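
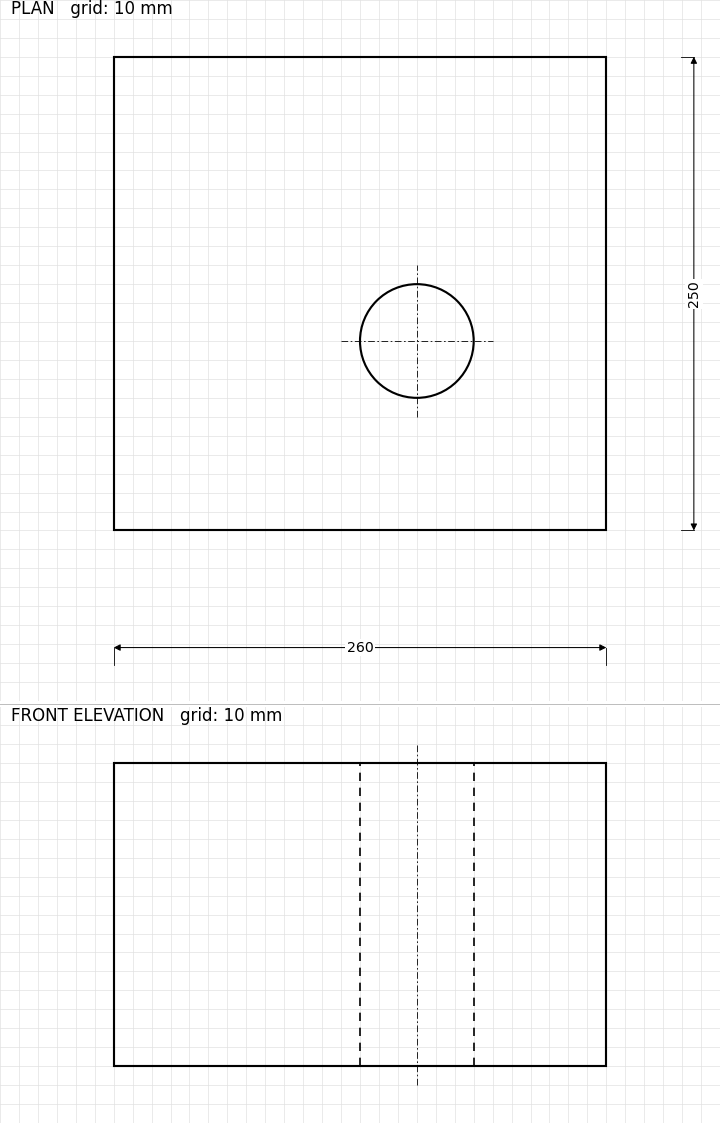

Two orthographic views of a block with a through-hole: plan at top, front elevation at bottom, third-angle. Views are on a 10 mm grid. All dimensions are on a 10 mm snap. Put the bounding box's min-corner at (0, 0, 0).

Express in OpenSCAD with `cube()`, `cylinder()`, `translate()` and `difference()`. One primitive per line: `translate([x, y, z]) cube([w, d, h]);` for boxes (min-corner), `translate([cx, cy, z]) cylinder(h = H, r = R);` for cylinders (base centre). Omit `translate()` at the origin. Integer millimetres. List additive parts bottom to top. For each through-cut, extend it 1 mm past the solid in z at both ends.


difference() {
  cube([260, 250, 160]);
  translate([160, 100, -1]) cylinder(h = 162, r = 30);
}


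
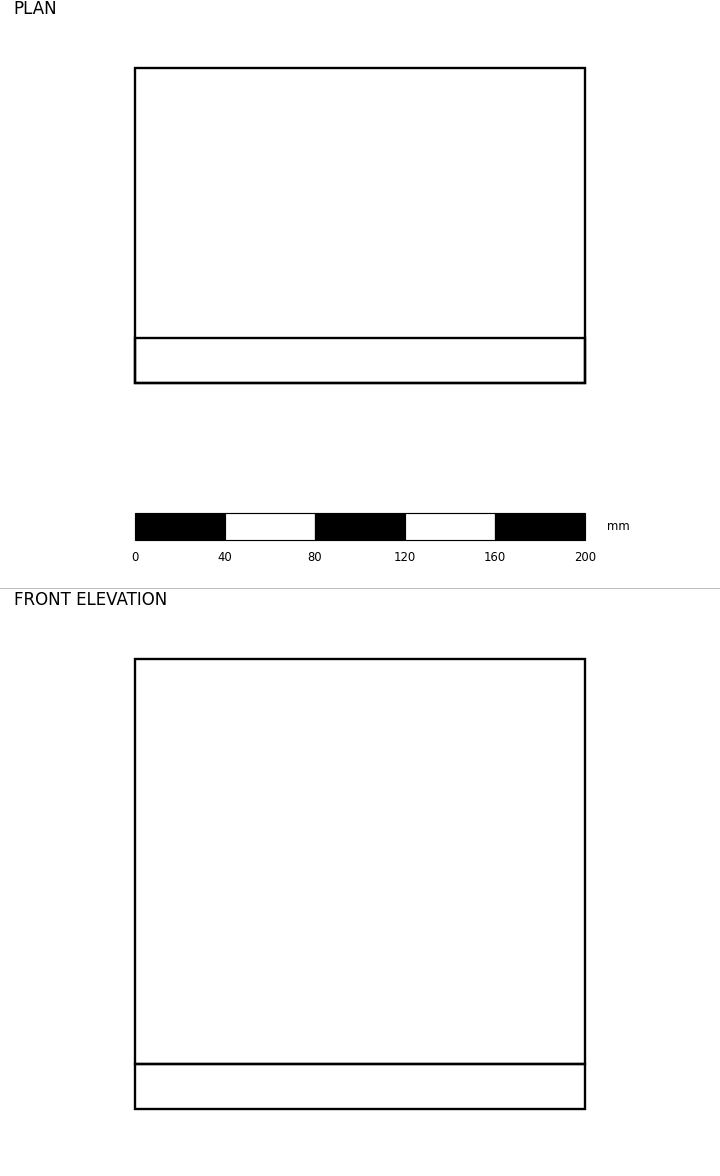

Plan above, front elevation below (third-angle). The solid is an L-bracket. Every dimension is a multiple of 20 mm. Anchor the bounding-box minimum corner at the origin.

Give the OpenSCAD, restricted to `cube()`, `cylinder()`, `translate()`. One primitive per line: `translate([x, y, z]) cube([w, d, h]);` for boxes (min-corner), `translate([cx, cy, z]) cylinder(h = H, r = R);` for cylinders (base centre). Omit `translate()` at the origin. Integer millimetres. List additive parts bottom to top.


cube([200, 140, 20]);
translate([0, 0, 20]) cube([200, 20, 180]);


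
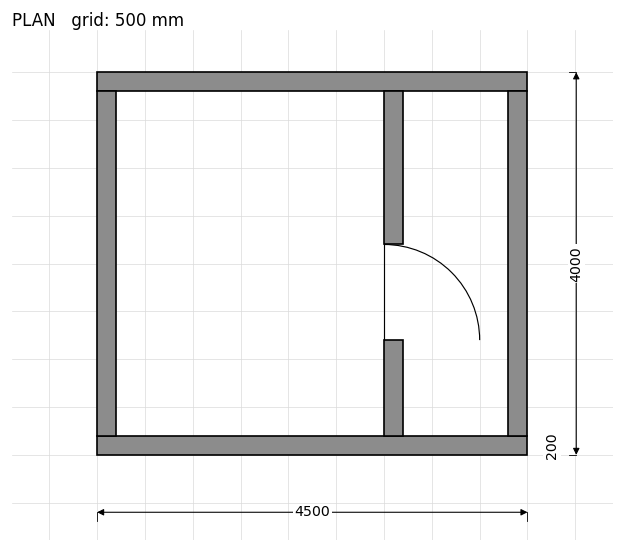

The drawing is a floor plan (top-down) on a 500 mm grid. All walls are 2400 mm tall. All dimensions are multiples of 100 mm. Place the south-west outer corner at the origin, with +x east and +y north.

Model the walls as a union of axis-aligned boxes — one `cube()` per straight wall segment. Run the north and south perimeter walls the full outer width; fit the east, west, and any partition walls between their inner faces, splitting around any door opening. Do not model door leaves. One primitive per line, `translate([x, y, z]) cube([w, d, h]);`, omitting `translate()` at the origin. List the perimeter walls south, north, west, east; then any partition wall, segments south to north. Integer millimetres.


cube([4500, 200, 2400]);
translate([0, 3800, 0]) cube([4500, 200, 2400]);
translate([0, 200, 0]) cube([200, 3600, 2400]);
translate([4300, 200, 0]) cube([200, 3600, 2400]);
translate([3000, 200, 0]) cube([200, 1000, 2400]);
translate([3000, 2200, 0]) cube([200, 1600, 2400]);


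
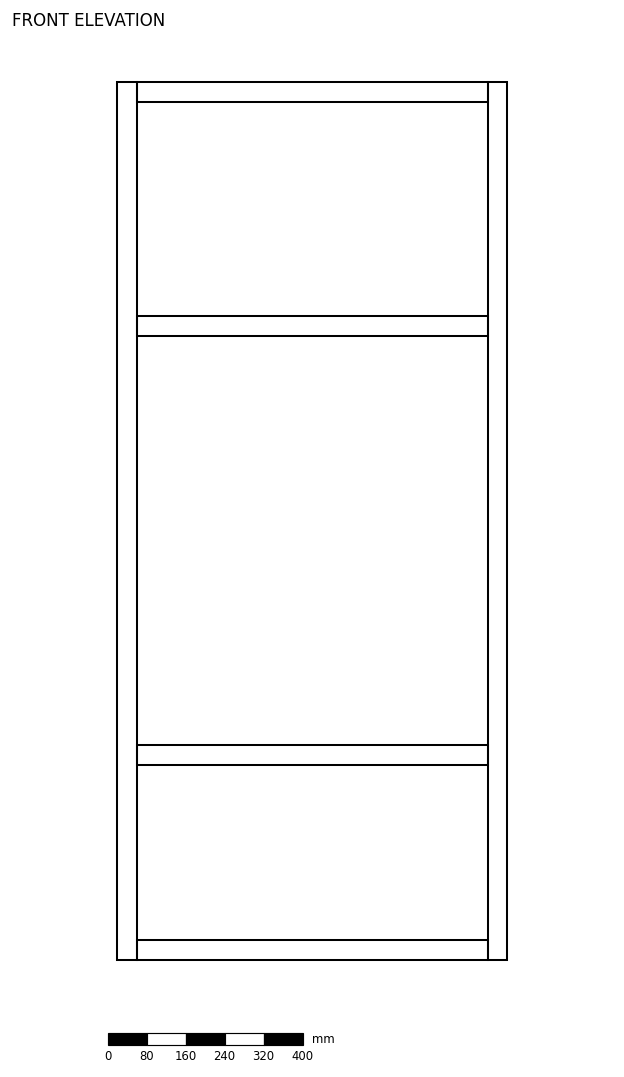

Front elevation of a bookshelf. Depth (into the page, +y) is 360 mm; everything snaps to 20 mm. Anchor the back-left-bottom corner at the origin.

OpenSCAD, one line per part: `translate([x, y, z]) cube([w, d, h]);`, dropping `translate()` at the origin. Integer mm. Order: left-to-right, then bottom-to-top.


cube([40, 360, 1800]);
translate([40, 0, 0]) cube([720, 360, 40]);
translate([40, 0, 400]) cube([720, 360, 40]);
translate([40, 0, 1280]) cube([720, 360, 40]);
translate([40, 0, 1760]) cube([720, 360, 40]);
translate([760, 0, 0]) cube([40, 360, 1800]);


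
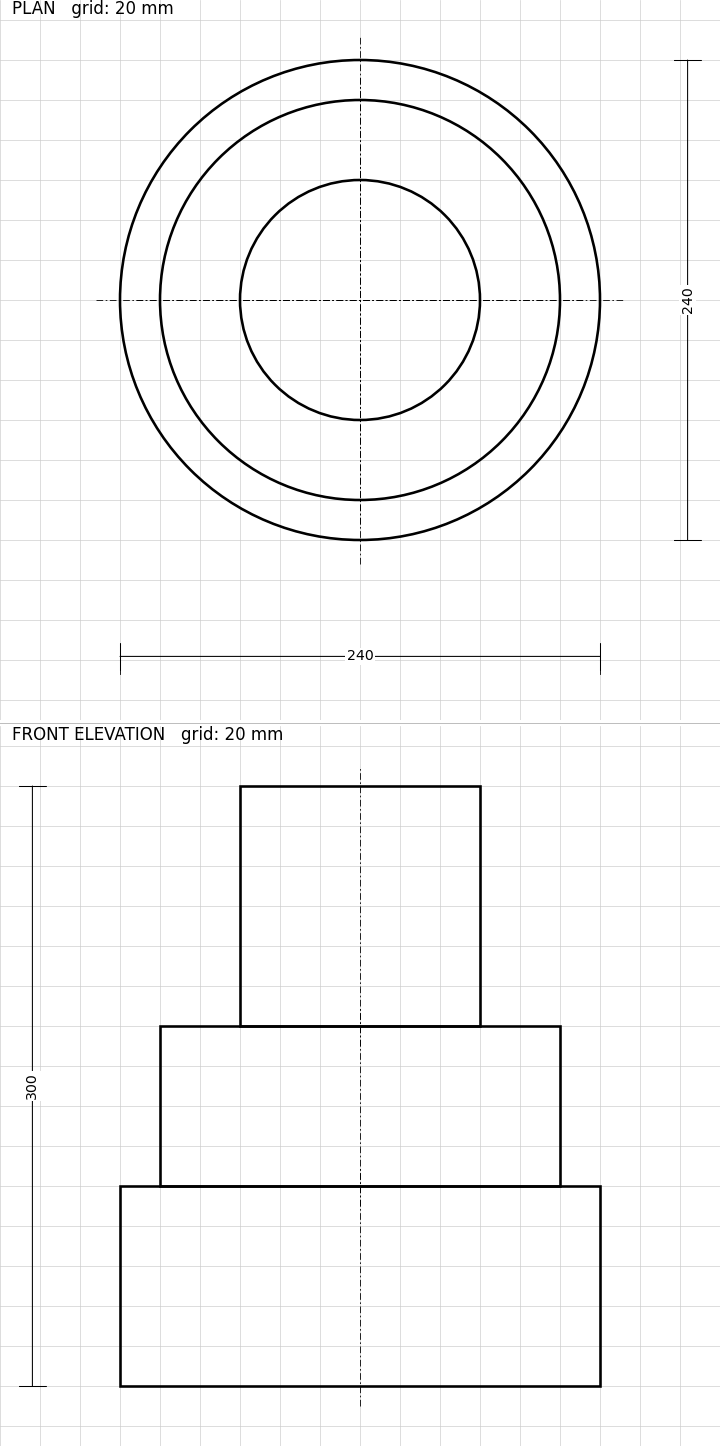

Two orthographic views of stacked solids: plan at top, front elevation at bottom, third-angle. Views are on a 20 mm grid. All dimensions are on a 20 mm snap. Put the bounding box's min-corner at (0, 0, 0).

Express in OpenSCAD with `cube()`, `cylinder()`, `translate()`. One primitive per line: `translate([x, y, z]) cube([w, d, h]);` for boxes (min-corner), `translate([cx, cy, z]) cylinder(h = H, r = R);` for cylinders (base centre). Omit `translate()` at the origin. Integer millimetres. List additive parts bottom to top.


translate([120, 120, 0]) cylinder(h = 100, r = 120);
translate([120, 120, 100]) cylinder(h = 80, r = 100);
translate([120, 120, 180]) cylinder(h = 120, r = 60);


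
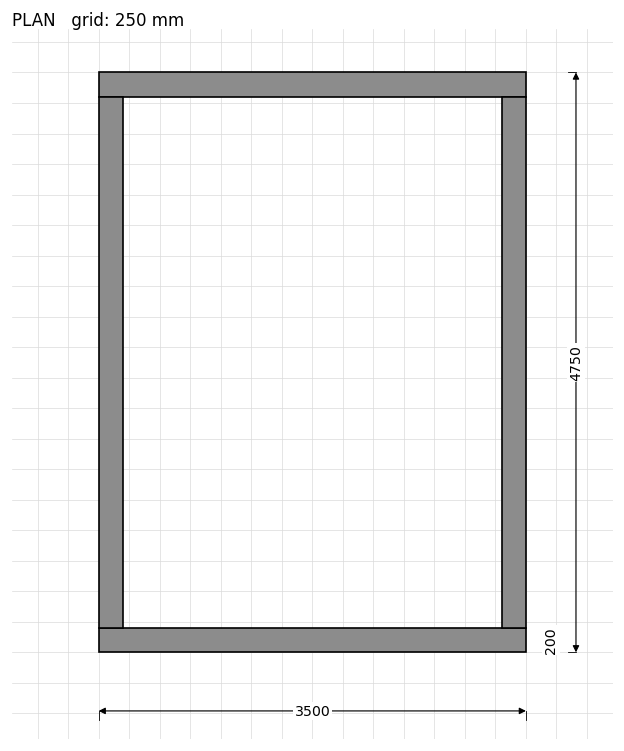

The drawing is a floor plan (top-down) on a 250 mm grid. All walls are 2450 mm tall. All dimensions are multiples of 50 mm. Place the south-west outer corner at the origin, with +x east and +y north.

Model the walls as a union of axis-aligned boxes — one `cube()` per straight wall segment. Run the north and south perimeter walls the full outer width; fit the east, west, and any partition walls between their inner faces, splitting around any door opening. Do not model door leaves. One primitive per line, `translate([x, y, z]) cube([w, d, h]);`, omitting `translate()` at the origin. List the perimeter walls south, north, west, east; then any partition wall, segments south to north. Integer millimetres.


cube([3500, 200, 2450]);
translate([0, 4550, 0]) cube([3500, 200, 2450]);
translate([0, 200, 0]) cube([200, 4350, 2450]);
translate([3300, 200, 0]) cube([200, 4350, 2450]);


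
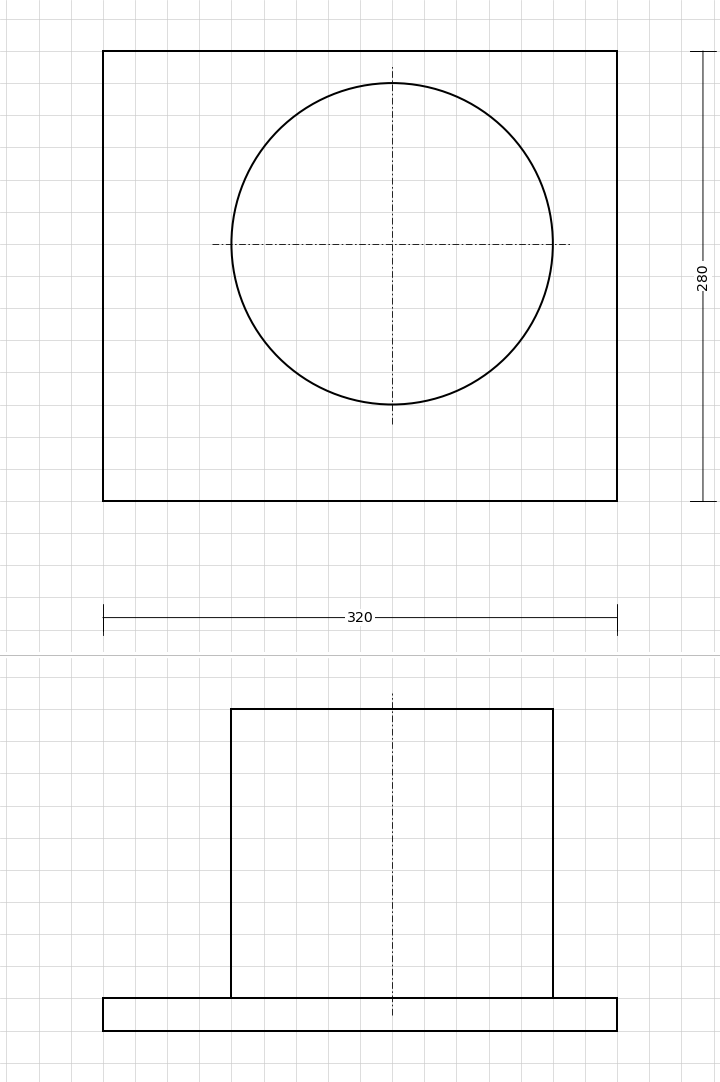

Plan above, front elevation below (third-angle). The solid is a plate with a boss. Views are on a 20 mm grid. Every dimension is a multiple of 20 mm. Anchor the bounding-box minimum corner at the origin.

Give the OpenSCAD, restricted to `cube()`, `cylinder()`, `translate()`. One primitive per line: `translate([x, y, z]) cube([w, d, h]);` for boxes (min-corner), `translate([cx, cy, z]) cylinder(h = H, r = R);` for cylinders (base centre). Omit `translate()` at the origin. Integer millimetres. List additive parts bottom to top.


cube([320, 280, 20]);
translate([180, 160, 20]) cylinder(h = 180, r = 100);


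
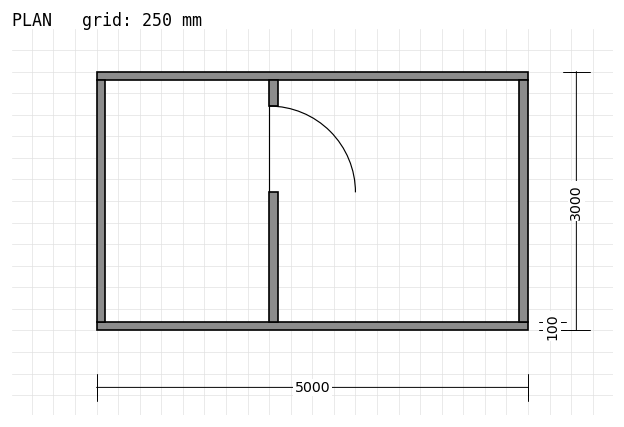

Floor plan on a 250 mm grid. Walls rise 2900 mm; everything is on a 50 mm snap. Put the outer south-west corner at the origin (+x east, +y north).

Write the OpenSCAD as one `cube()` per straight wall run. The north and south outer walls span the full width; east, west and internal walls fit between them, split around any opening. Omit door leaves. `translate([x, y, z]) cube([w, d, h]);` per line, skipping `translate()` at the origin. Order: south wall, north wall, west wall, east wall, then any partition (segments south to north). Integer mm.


cube([5000, 100, 2900]);
translate([0, 2900, 0]) cube([5000, 100, 2900]);
translate([0, 100, 0]) cube([100, 2800, 2900]);
translate([4900, 100, 0]) cube([100, 2800, 2900]);
translate([2000, 100, 0]) cube([100, 1500, 2900]);
translate([2000, 2600, 0]) cube([100, 300, 2900]);


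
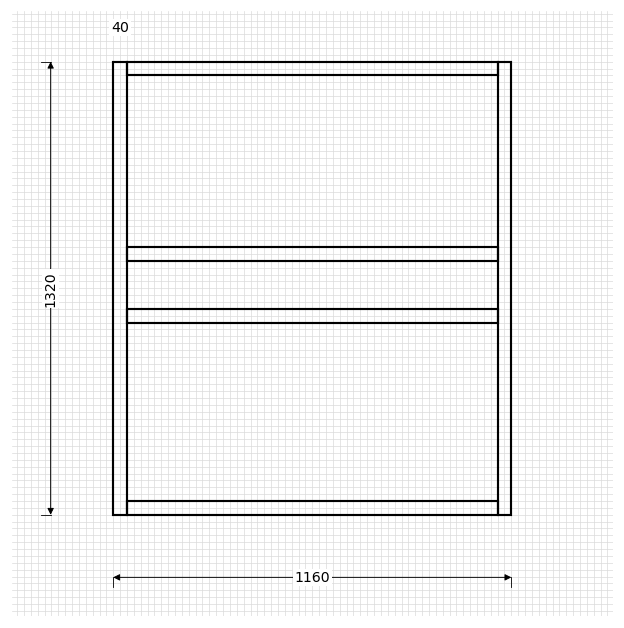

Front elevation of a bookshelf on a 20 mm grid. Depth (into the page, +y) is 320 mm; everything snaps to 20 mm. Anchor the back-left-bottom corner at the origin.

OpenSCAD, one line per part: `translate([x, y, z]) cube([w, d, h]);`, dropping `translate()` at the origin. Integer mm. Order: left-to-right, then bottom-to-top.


cube([40, 320, 1320]);
translate([40, 0, 0]) cube([1080, 320, 40]);
translate([40, 0, 560]) cube([1080, 320, 40]);
translate([40, 0, 740]) cube([1080, 320, 40]);
translate([40, 0, 1280]) cube([1080, 320, 40]);
translate([1120, 0, 0]) cube([40, 320, 1320]);


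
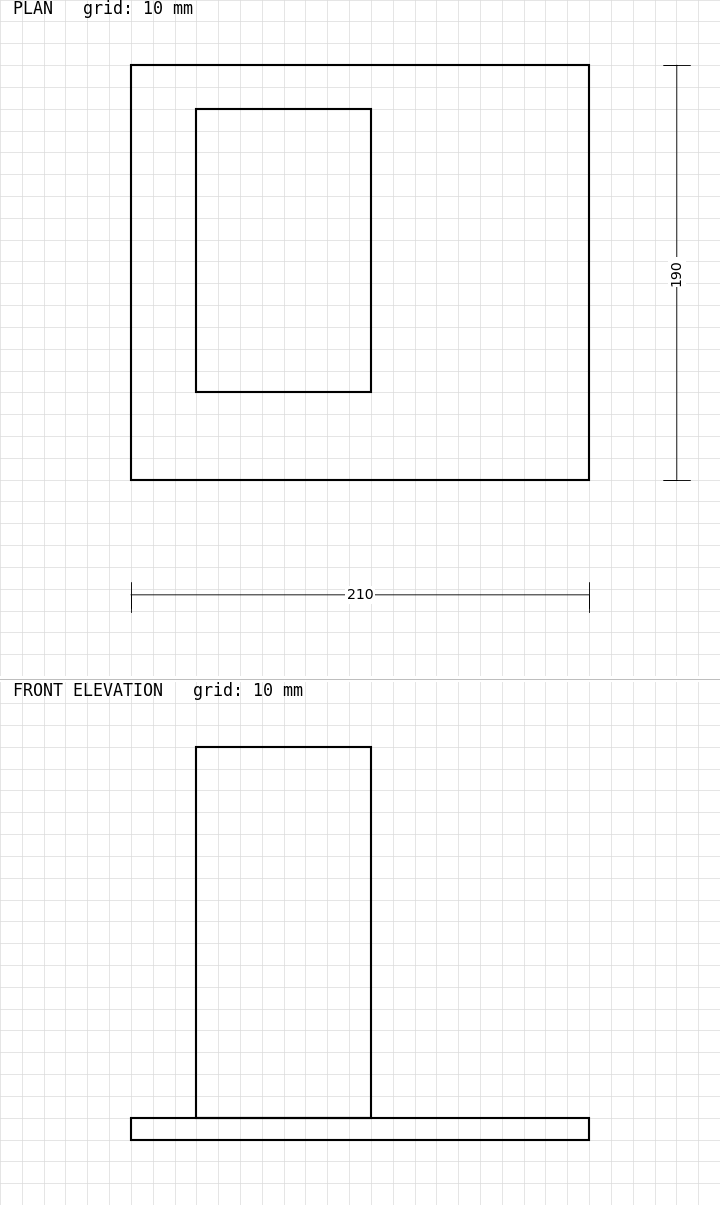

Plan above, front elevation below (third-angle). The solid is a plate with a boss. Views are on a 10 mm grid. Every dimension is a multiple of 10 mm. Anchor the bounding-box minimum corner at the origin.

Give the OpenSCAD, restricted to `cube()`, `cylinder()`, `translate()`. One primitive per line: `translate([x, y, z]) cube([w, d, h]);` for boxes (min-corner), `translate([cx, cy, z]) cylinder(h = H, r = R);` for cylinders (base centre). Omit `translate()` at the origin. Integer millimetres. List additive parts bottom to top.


cube([210, 190, 10]);
translate([30, 40, 10]) cube([80, 130, 170]);


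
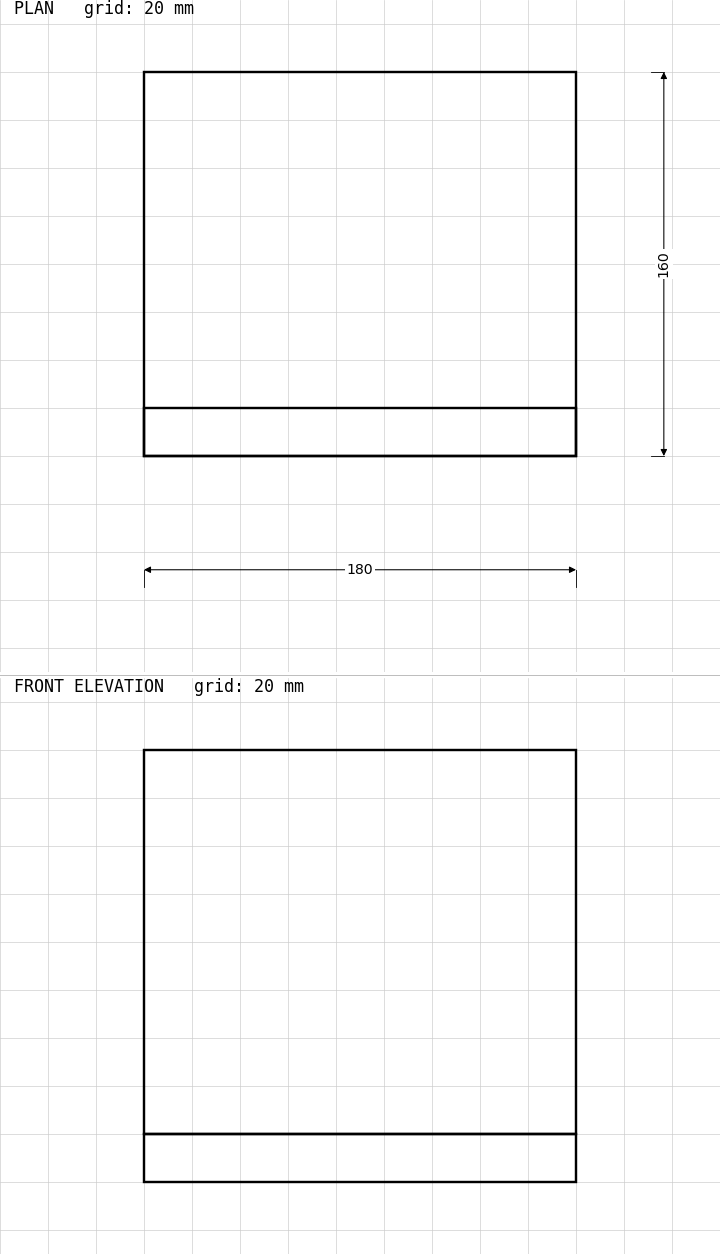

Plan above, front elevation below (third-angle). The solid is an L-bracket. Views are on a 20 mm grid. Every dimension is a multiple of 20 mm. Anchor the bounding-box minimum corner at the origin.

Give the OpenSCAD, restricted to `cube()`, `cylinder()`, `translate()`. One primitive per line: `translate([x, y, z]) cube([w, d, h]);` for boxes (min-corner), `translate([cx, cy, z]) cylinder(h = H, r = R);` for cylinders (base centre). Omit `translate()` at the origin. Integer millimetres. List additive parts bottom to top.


cube([180, 160, 20]);
translate([0, 0, 20]) cube([180, 20, 160]);


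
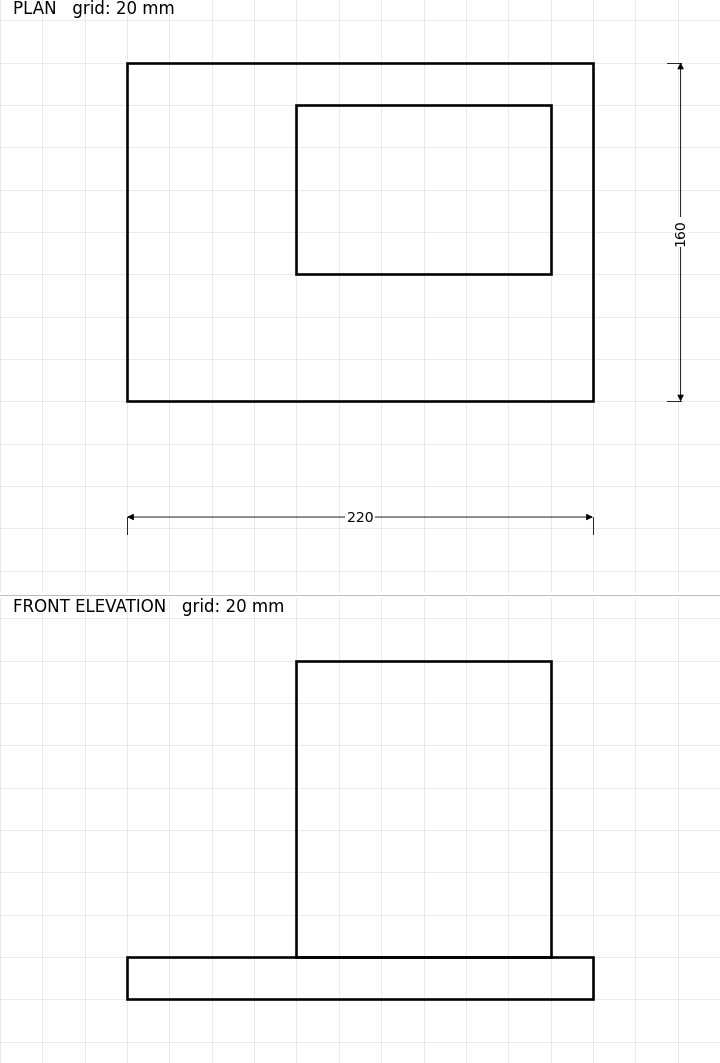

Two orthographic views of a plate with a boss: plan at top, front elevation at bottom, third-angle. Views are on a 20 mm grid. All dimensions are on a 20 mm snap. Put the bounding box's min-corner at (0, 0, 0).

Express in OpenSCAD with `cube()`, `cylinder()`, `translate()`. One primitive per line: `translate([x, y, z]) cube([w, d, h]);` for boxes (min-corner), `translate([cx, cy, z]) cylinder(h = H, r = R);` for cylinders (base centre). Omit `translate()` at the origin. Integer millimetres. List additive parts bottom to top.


cube([220, 160, 20]);
translate([80, 60, 20]) cube([120, 80, 140]);


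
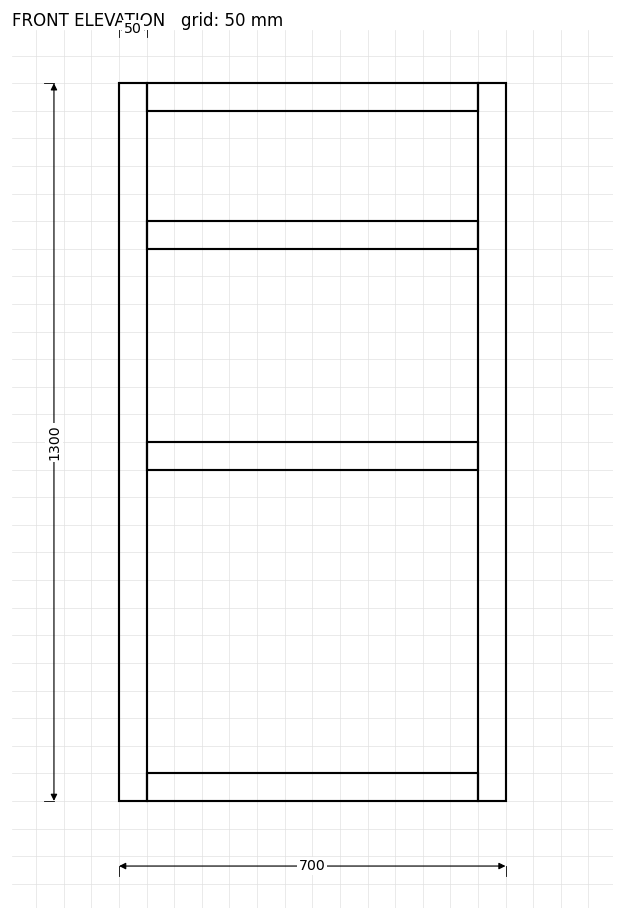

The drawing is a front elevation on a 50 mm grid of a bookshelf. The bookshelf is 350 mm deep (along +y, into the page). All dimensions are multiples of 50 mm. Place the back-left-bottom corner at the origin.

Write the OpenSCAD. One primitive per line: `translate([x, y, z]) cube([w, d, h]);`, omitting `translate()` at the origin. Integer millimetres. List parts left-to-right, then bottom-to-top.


cube([50, 350, 1300]);
translate([50, 0, 0]) cube([600, 350, 50]);
translate([50, 0, 600]) cube([600, 350, 50]);
translate([50, 0, 1000]) cube([600, 350, 50]);
translate([50, 0, 1250]) cube([600, 350, 50]);
translate([650, 0, 0]) cube([50, 350, 1300]);


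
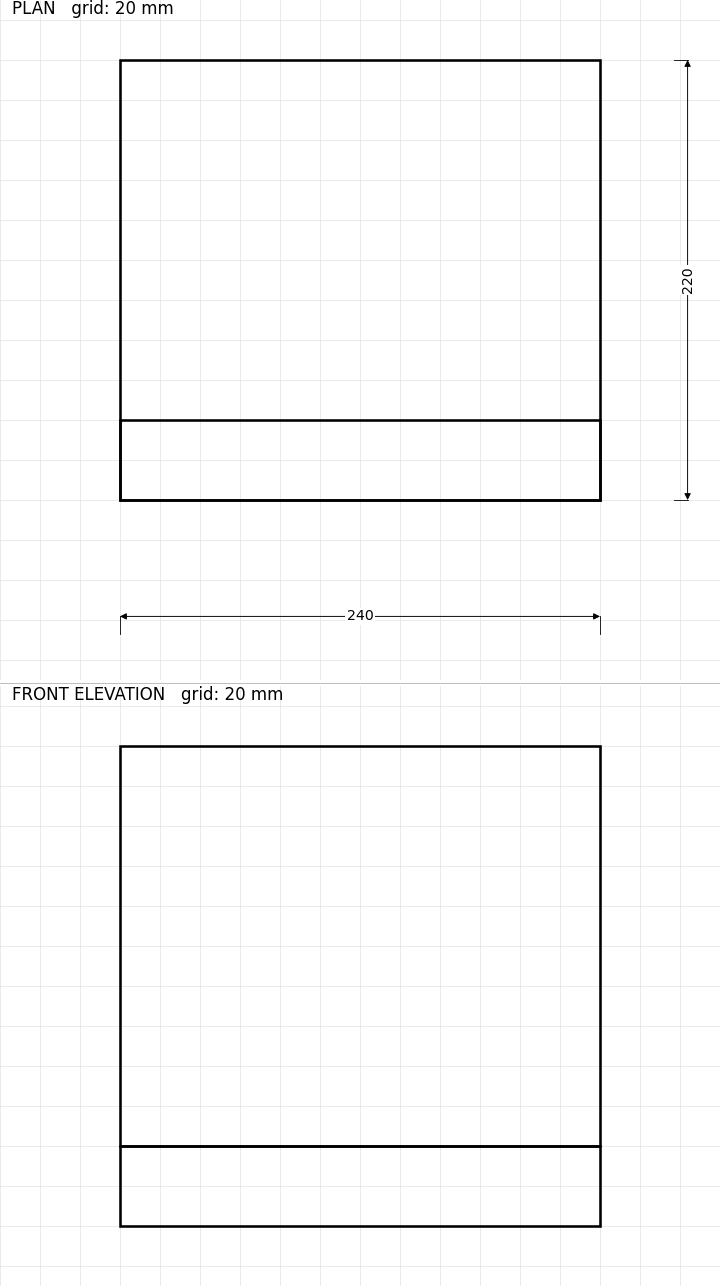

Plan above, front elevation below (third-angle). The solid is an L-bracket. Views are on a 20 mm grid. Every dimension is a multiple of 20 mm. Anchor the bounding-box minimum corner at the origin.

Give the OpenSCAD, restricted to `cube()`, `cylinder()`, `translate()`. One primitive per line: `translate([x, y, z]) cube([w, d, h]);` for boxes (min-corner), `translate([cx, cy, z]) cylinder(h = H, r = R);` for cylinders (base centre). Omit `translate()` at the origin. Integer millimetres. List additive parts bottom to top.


cube([240, 220, 40]);
translate([0, 0, 40]) cube([240, 40, 200]);


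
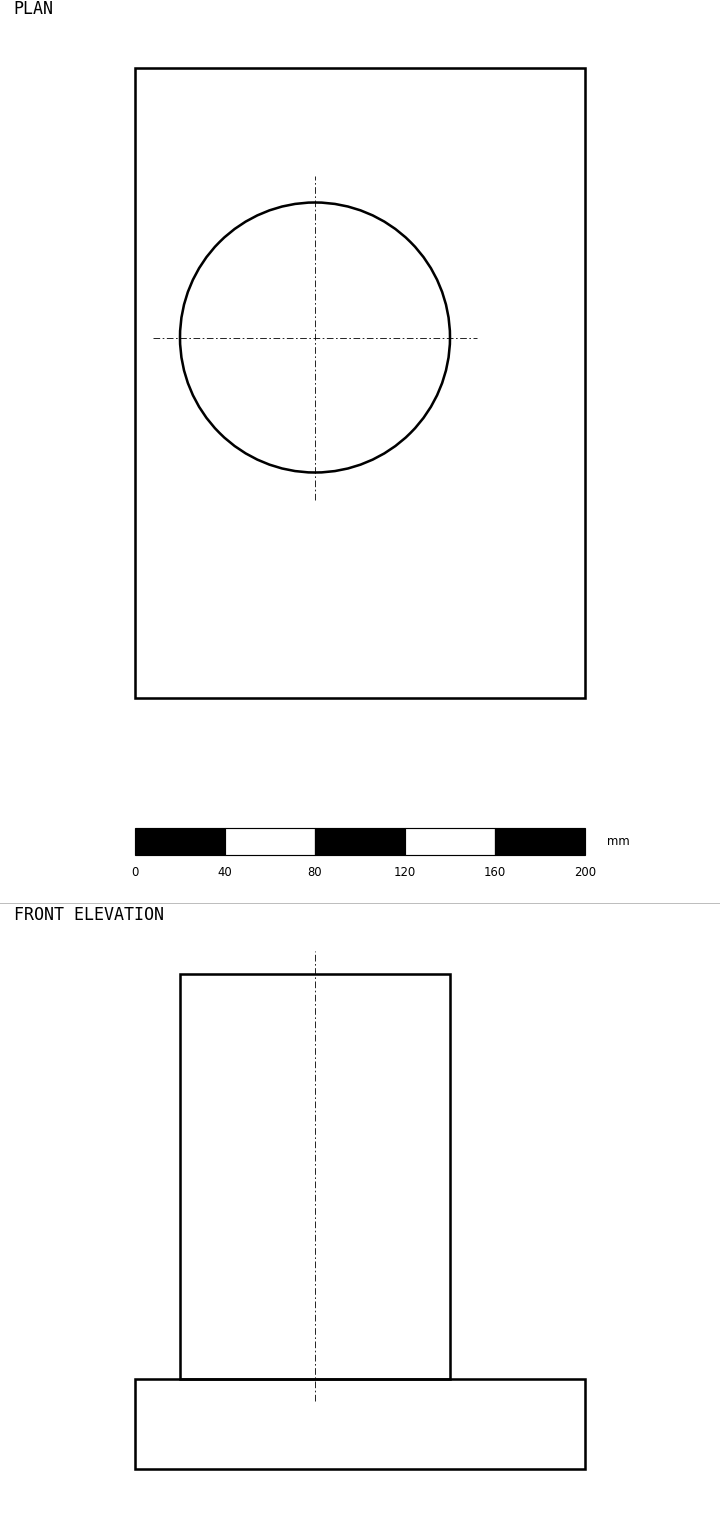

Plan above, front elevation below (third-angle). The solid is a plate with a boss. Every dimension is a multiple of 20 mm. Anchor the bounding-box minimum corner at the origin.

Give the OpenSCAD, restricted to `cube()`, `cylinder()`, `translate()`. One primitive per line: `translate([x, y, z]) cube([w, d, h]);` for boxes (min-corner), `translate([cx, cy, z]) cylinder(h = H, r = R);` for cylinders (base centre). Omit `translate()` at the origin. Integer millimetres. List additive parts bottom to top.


cube([200, 280, 40]);
translate([80, 160, 40]) cylinder(h = 180, r = 60);


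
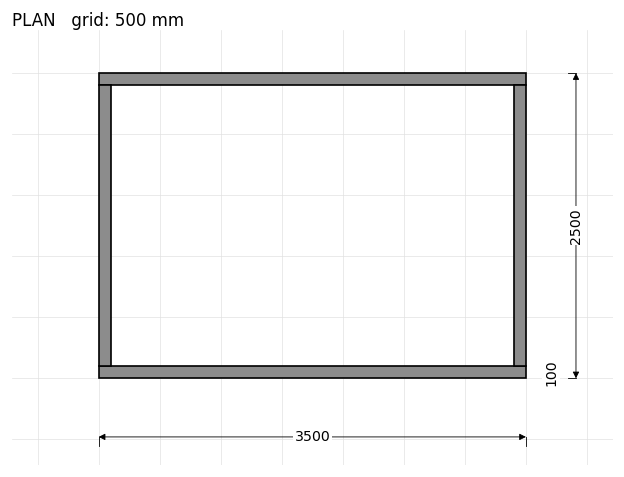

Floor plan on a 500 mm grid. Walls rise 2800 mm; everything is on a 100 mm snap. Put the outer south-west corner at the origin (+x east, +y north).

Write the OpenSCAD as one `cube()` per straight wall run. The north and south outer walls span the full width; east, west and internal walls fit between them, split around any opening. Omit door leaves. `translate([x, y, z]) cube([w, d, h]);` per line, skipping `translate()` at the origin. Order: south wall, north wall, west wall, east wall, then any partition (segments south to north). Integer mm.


cube([3500, 100, 2800]);
translate([0, 2400, 0]) cube([3500, 100, 2800]);
translate([0, 100, 0]) cube([100, 2300, 2800]);
translate([3400, 100, 0]) cube([100, 2300, 2800]);


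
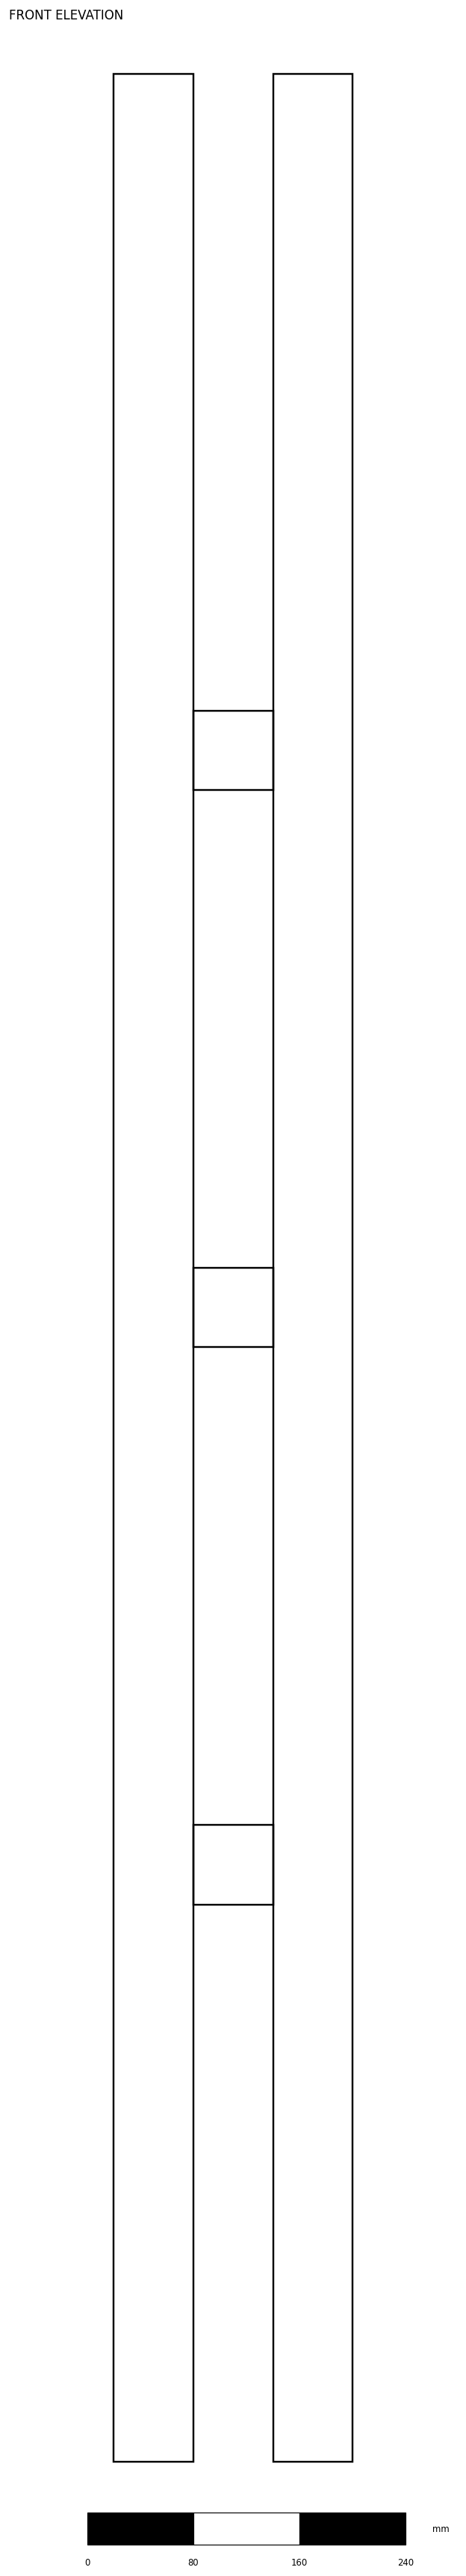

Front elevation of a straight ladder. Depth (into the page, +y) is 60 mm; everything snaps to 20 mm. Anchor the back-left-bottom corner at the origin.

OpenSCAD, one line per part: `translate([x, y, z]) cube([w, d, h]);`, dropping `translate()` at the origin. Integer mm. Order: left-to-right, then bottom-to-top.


cube([60, 60, 1800]);
translate([60, 0, 420]) cube([60, 60, 60]);
translate([60, 0, 840]) cube([60, 60, 60]);
translate([60, 0, 1260]) cube([60, 60, 60]);
translate([120, 0, 0]) cube([60, 60, 1800]);


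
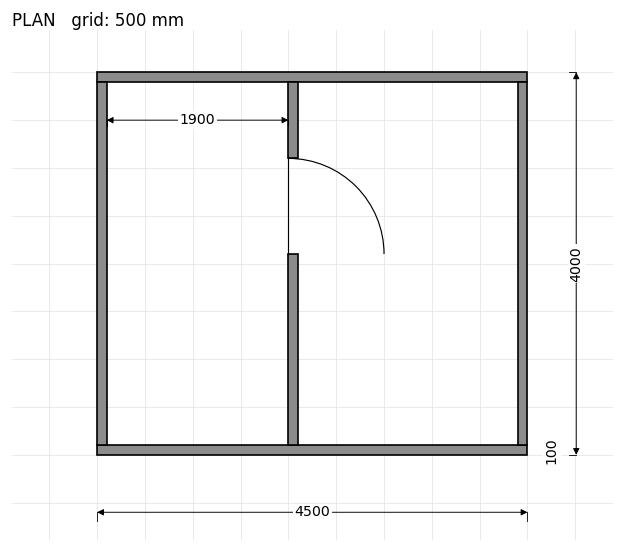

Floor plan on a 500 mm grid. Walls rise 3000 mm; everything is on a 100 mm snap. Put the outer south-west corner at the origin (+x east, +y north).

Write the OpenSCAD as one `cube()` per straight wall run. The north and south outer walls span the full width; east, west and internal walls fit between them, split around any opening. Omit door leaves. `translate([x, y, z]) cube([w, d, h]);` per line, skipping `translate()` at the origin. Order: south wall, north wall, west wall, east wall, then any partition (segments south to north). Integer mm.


cube([4500, 100, 3000]);
translate([0, 3900, 0]) cube([4500, 100, 3000]);
translate([0, 100, 0]) cube([100, 3800, 3000]);
translate([4400, 100, 0]) cube([100, 3800, 3000]);
translate([2000, 100, 0]) cube([100, 2000, 3000]);
translate([2000, 3100, 0]) cube([100, 800, 3000]);


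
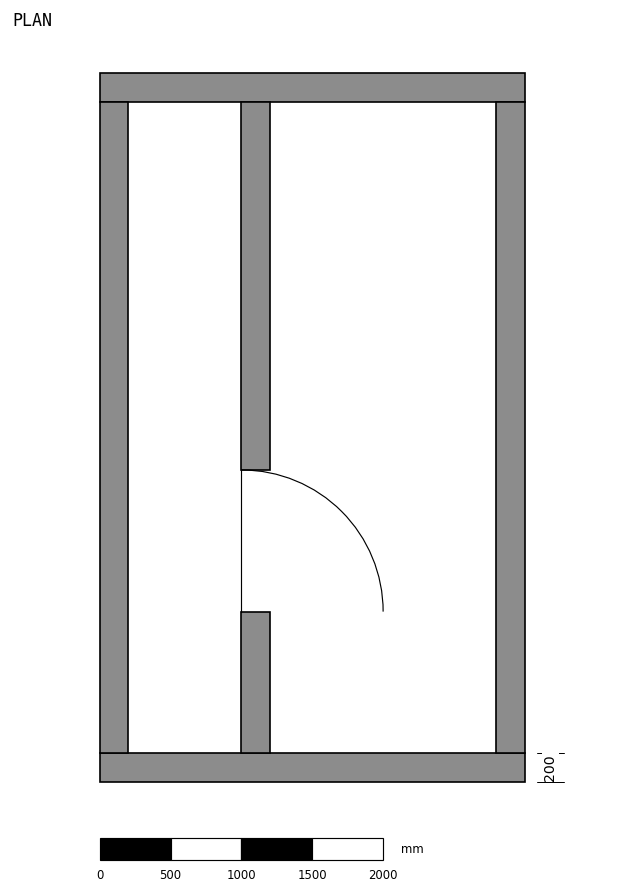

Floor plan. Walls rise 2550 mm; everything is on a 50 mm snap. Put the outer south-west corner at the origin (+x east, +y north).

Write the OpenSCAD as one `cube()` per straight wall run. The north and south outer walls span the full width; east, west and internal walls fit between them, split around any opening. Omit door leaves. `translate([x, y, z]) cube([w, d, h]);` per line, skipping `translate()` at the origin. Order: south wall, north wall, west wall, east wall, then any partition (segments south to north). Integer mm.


cube([3000, 200, 2550]);
translate([0, 4800, 0]) cube([3000, 200, 2550]);
translate([0, 200, 0]) cube([200, 4600, 2550]);
translate([2800, 200, 0]) cube([200, 4600, 2550]);
translate([1000, 200, 0]) cube([200, 1000, 2550]);
translate([1000, 2200, 0]) cube([200, 2600, 2550]);


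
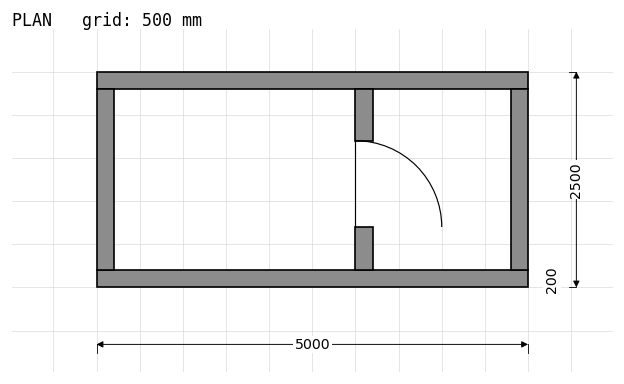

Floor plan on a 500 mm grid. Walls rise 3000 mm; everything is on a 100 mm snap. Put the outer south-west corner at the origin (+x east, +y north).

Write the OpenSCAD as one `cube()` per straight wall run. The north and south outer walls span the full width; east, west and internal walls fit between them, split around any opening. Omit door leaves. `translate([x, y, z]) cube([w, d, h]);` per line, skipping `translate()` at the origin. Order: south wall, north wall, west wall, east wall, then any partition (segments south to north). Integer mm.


cube([5000, 200, 3000]);
translate([0, 2300, 0]) cube([5000, 200, 3000]);
translate([0, 200, 0]) cube([200, 2100, 3000]);
translate([4800, 200, 0]) cube([200, 2100, 3000]);
translate([3000, 200, 0]) cube([200, 500, 3000]);
translate([3000, 1700, 0]) cube([200, 600, 3000]);


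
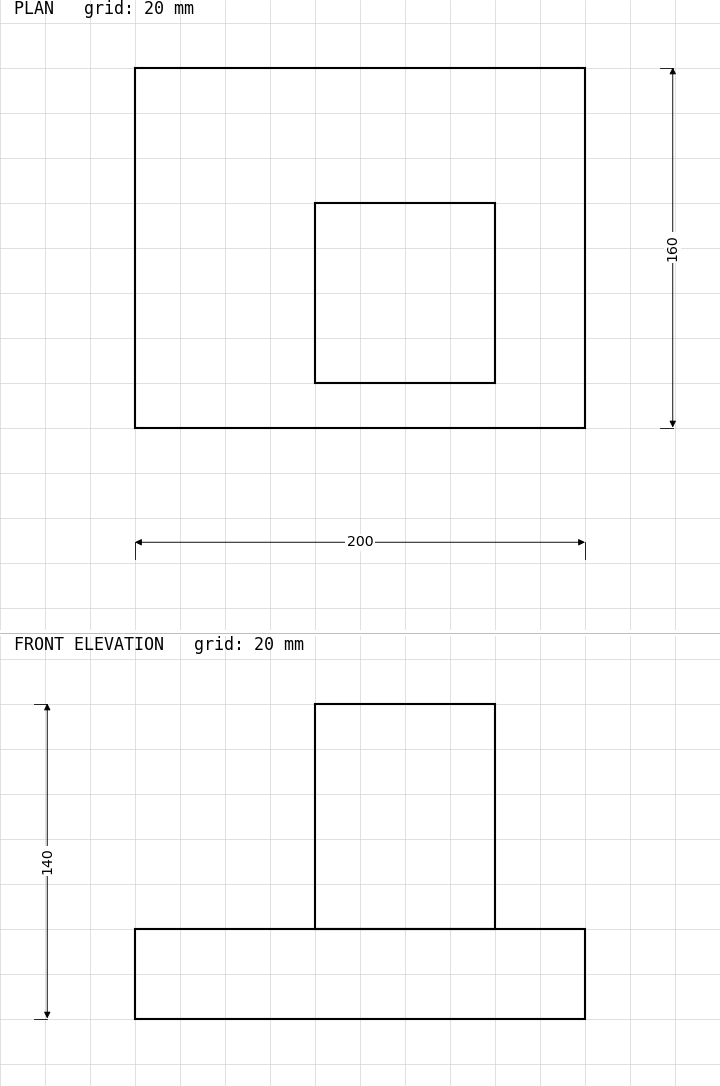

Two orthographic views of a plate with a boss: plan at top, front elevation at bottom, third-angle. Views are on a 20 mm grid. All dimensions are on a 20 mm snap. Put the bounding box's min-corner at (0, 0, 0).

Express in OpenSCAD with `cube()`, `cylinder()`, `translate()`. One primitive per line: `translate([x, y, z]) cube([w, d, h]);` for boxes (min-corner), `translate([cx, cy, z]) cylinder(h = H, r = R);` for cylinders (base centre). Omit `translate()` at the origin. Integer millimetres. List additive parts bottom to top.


cube([200, 160, 40]);
translate([80, 20, 40]) cube([80, 80, 100]);


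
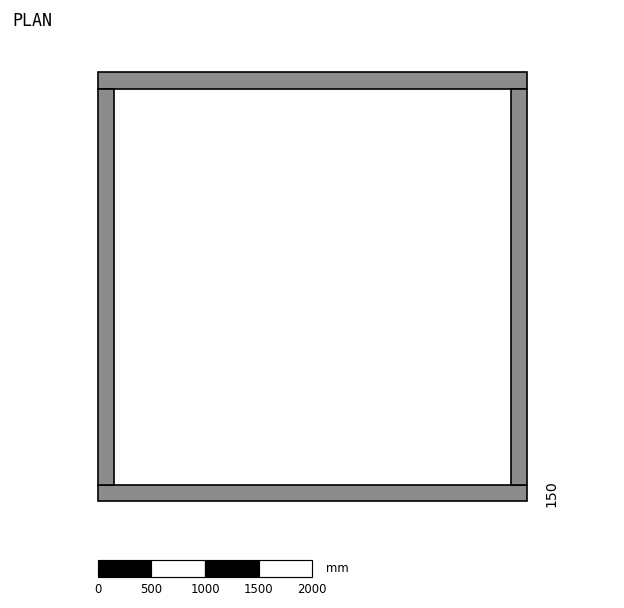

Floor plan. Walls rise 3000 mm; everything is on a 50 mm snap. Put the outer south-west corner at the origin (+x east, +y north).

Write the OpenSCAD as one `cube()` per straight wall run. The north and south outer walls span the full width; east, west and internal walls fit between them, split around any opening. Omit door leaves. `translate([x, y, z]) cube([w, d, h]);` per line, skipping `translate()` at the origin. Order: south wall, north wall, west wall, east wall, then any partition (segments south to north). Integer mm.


cube([4000, 150, 3000]);
translate([0, 3850, 0]) cube([4000, 150, 3000]);
translate([0, 150, 0]) cube([150, 3700, 3000]);
translate([3850, 150, 0]) cube([150, 3700, 3000]);


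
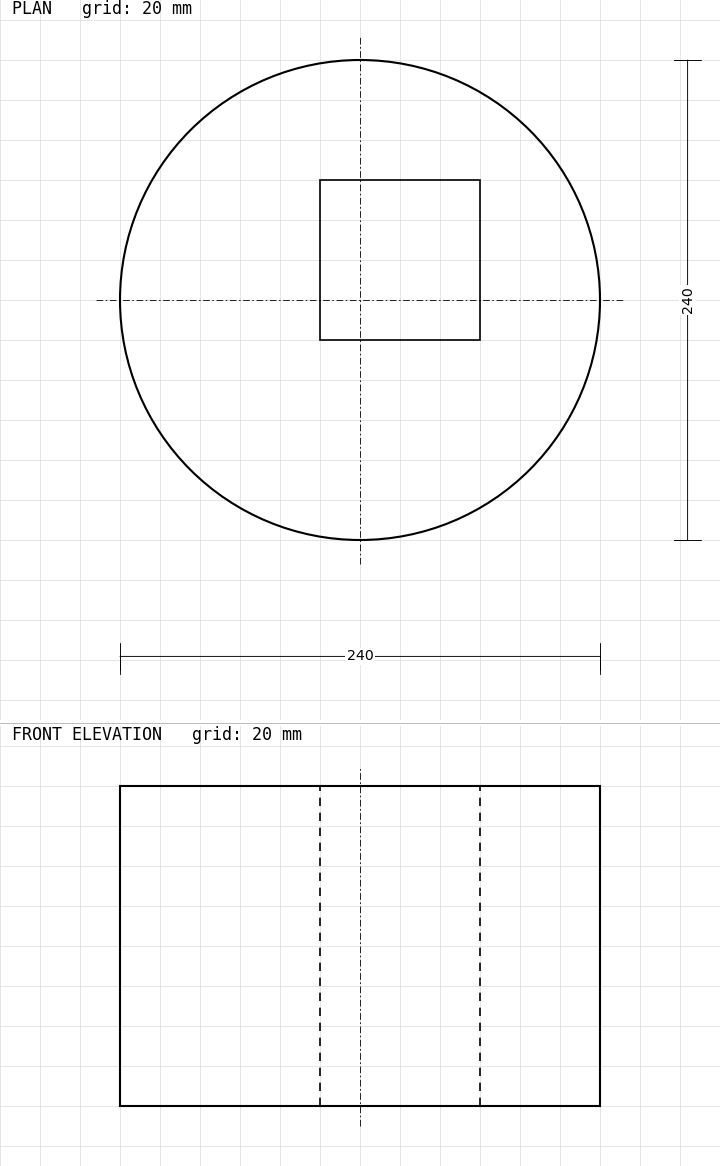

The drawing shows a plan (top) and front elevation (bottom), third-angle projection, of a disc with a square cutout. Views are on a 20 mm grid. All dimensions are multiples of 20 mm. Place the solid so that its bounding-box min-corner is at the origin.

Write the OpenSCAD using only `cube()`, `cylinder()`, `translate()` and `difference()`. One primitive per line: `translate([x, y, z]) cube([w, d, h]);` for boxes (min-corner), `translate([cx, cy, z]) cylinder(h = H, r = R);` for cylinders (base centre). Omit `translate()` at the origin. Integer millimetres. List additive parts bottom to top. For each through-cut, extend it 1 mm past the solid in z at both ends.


difference() {
  translate([120, 120, 0]) cylinder(h = 160, r = 120);
  translate([100, 100, -1]) cube([80, 80, 162]);
}


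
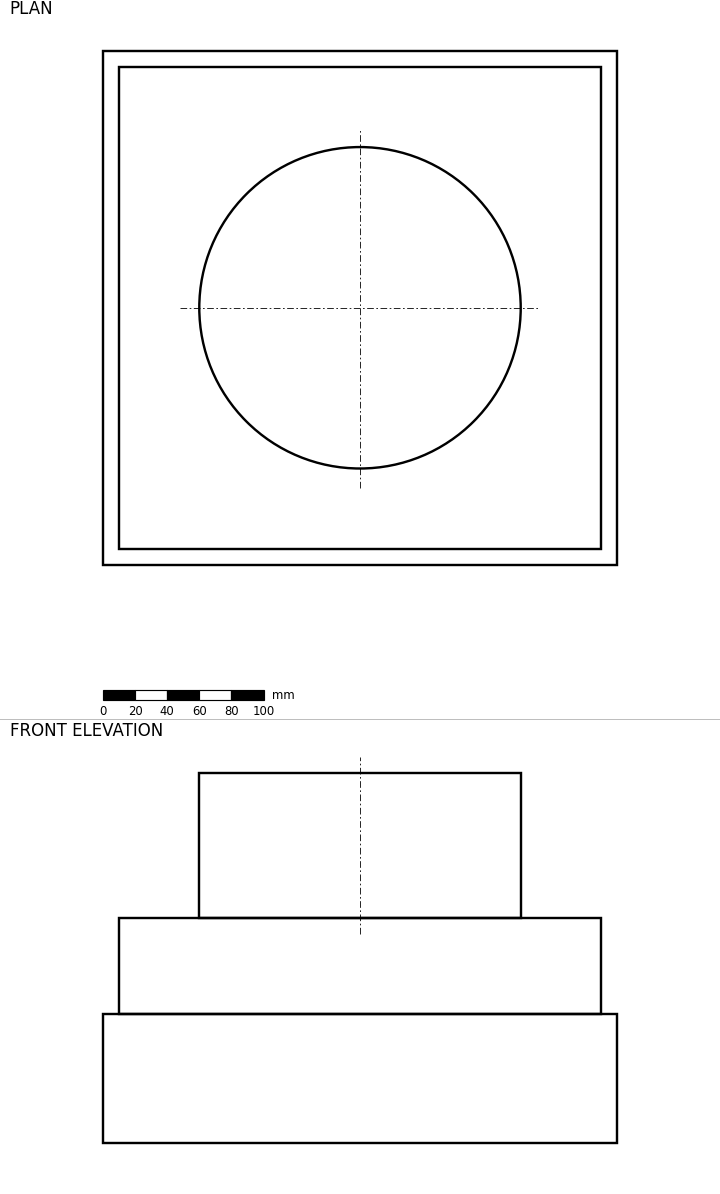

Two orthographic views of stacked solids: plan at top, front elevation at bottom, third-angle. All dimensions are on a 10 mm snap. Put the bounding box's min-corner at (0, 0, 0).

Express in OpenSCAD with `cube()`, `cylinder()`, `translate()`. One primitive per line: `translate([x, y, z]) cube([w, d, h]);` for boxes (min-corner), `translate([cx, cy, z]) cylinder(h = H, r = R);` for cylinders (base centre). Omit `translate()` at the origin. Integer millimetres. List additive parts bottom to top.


cube([320, 320, 80]);
translate([10, 10, 80]) cube([300, 300, 60]);
translate([160, 160, 140]) cylinder(h = 90, r = 100);


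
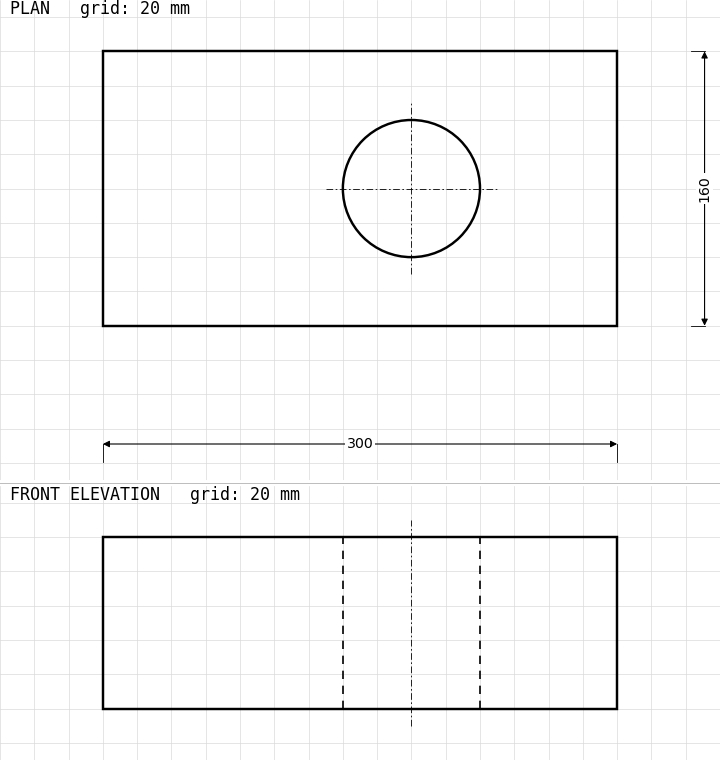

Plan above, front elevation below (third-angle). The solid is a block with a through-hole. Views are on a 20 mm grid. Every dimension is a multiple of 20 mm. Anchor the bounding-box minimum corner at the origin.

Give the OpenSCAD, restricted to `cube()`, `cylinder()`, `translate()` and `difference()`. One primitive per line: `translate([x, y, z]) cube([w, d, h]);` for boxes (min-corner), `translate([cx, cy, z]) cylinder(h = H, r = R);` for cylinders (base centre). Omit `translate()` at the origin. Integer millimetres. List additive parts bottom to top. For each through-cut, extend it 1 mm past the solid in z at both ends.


difference() {
  cube([300, 160, 100]);
  translate([180, 80, -1]) cylinder(h = 102, r = 40);
}


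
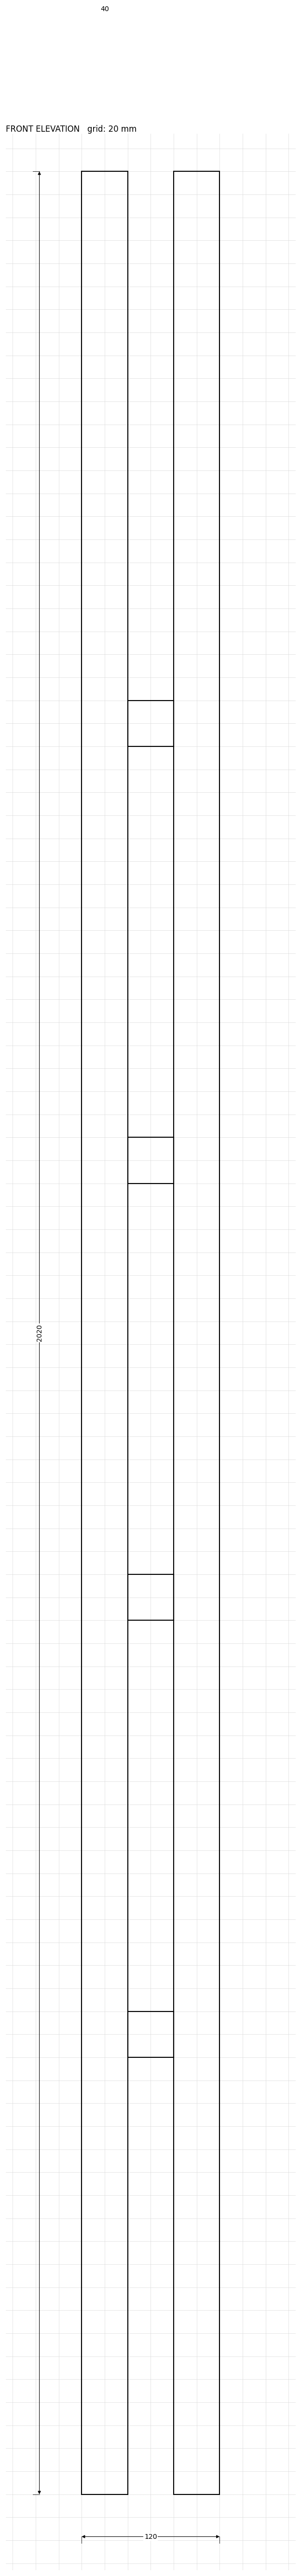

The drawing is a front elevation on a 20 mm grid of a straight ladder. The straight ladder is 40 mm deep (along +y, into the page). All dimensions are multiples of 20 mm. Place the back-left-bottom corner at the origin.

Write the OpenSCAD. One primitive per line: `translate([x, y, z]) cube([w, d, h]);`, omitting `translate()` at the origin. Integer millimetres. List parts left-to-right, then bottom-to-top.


cube([40, 40, 2020]);
translate([40, 0, 380]) cube([40, 40, 40]);
translate([40, 0, 760]) cube([40, 40, 40]);
translate([40, 0, 1140]) cube([40, 40, 40]);
translate([40, 0, 1520]) cube([40, 40, 40]);
translate([80, 0, 0]) cube([40, 40, 2020]);


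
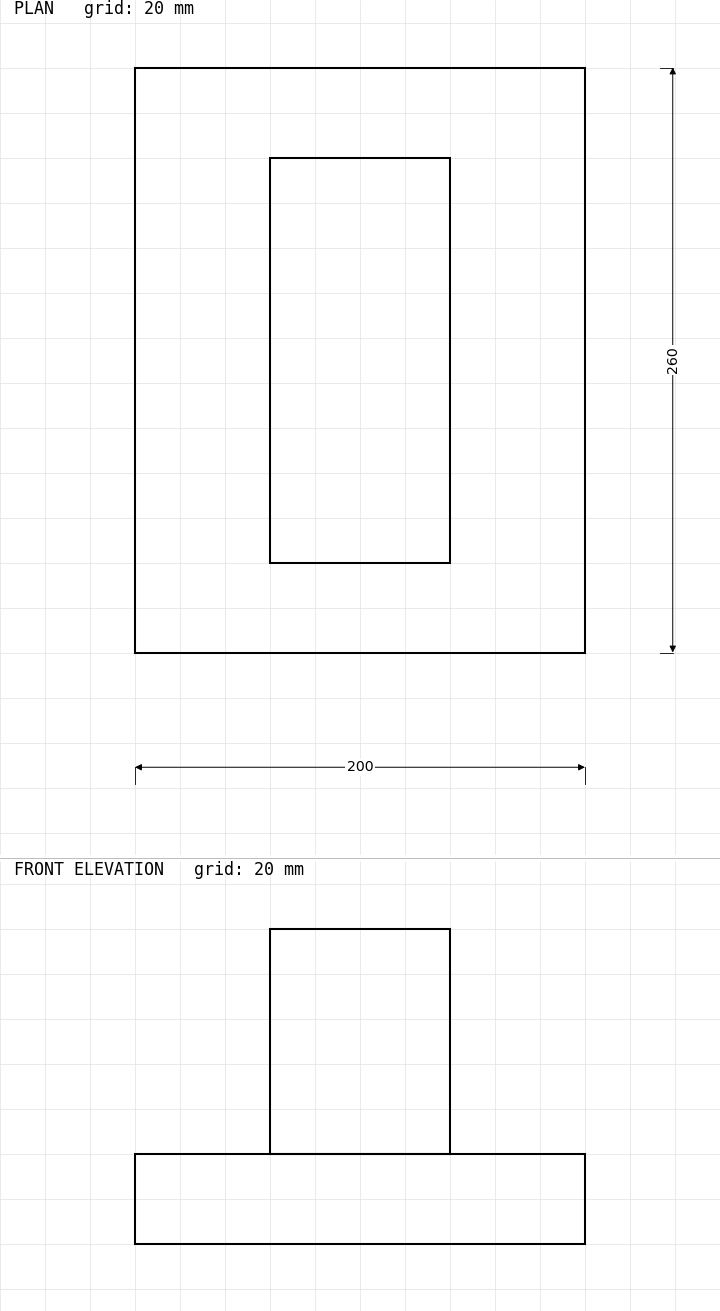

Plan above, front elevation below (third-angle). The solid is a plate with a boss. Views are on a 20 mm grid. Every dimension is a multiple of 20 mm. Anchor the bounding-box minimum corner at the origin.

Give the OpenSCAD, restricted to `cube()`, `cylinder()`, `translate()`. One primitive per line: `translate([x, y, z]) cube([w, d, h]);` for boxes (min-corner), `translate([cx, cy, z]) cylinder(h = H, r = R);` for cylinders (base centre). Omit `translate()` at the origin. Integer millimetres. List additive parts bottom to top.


cube([200, 260, 40]);
translate([60, 40, 40]) cube([80, 180, 100]);


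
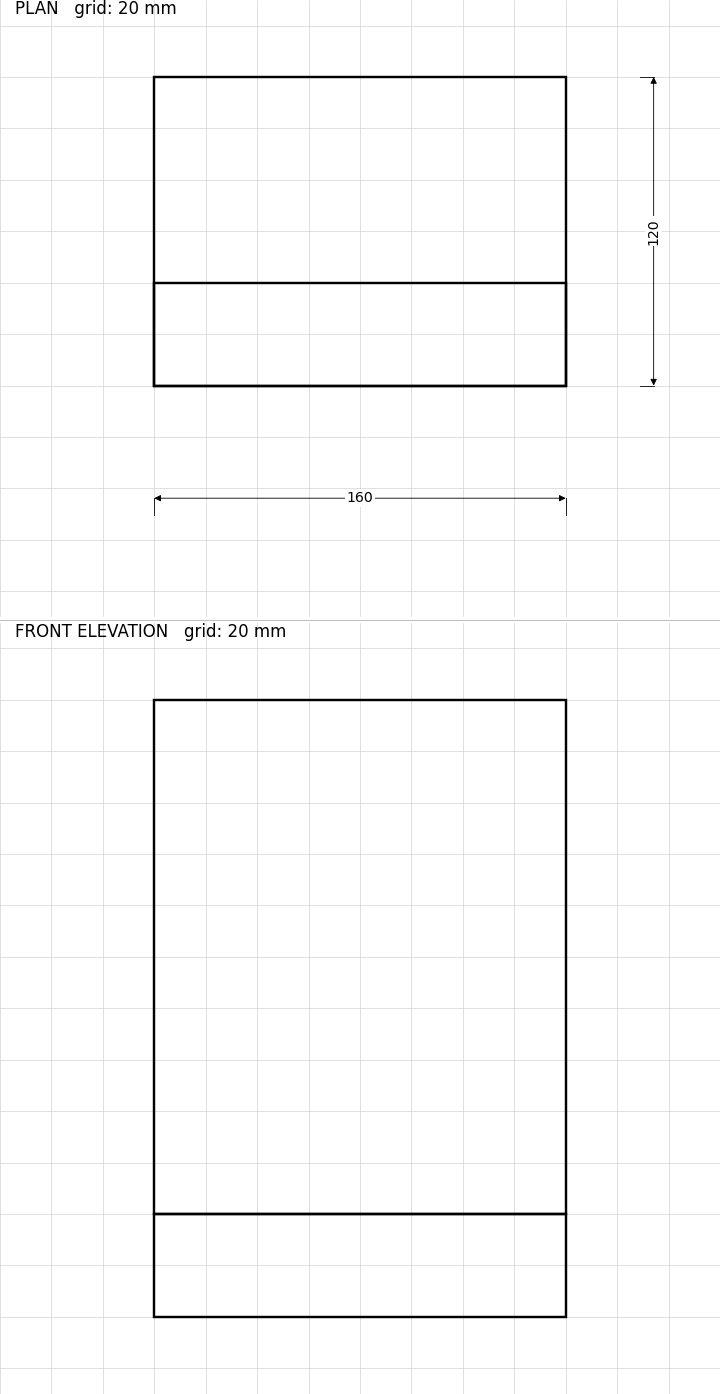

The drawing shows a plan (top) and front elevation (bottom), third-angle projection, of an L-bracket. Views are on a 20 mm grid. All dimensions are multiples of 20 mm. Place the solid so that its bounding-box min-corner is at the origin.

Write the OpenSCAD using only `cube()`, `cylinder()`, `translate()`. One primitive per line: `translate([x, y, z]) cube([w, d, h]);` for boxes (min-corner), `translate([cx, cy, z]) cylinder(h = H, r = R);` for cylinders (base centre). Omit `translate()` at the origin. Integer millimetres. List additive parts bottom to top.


cube([160, 120, 40]);
translate([0, 0, 40]) cube([160, 40, 200]);


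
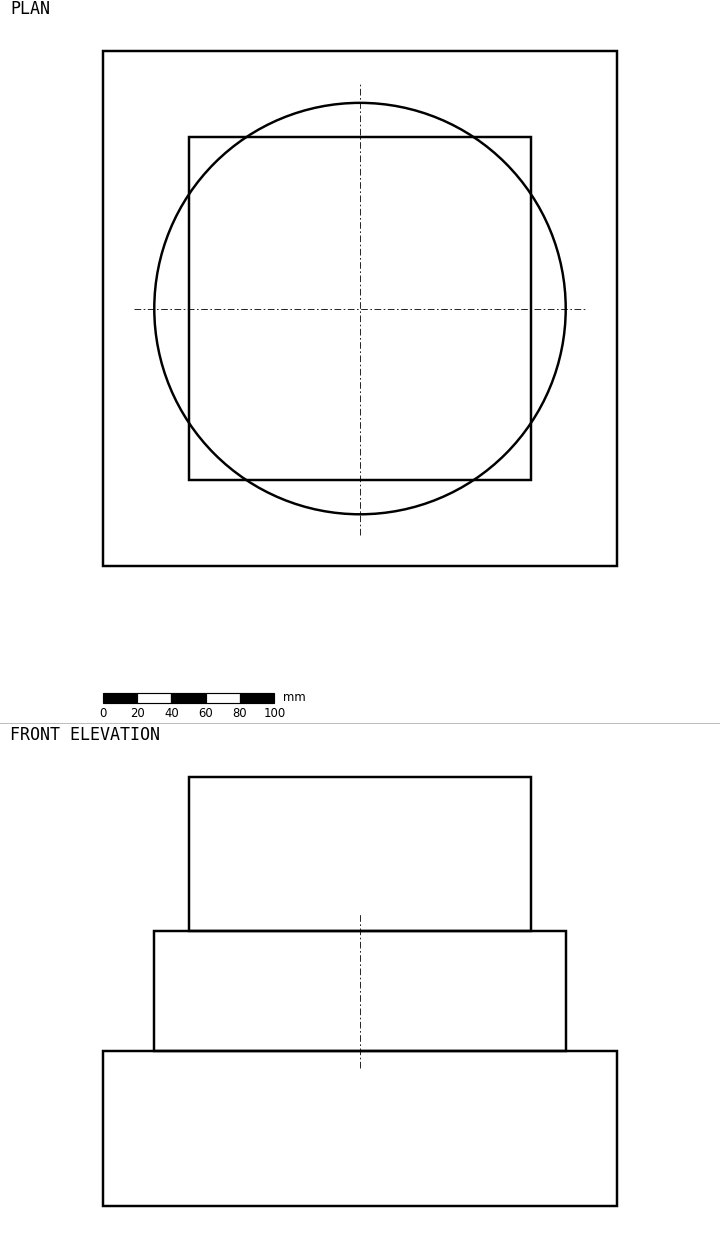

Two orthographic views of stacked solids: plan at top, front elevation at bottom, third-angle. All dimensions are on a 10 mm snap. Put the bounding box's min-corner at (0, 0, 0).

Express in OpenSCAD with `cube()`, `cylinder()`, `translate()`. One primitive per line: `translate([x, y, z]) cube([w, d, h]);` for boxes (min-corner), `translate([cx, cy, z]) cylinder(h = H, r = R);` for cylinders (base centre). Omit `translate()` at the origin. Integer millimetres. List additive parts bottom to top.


cube([300, 300, 90]);
translate([150, 150, 90]) cylinder(h = 70, r = 120);
translate([50, 50, 160]) cube([200, 200, 90]);


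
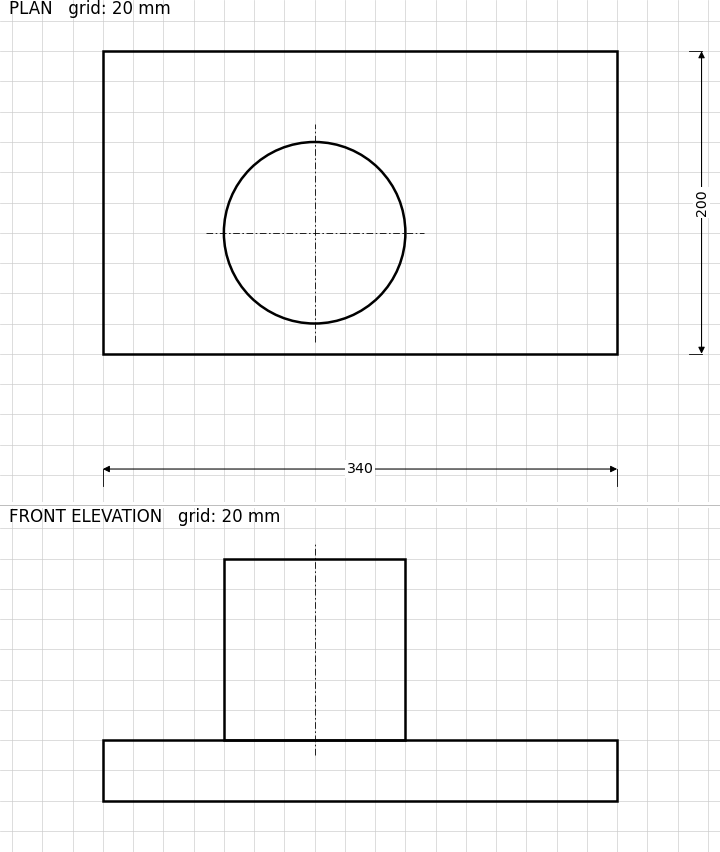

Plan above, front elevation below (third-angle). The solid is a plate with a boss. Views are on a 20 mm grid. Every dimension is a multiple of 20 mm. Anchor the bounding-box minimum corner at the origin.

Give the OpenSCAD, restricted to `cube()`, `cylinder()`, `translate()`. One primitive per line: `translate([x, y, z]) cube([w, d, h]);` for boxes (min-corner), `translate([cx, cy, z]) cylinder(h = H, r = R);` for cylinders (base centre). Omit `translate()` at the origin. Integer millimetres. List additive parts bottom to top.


cube([340, 200, 40]);
translate([140, 80, 40]) cylinder(h = 120, r = 60);


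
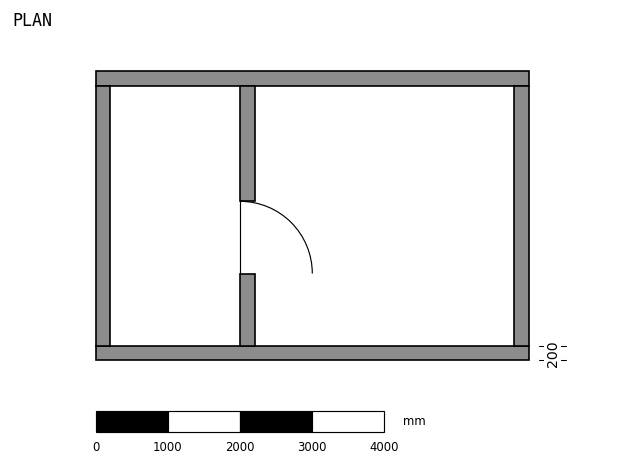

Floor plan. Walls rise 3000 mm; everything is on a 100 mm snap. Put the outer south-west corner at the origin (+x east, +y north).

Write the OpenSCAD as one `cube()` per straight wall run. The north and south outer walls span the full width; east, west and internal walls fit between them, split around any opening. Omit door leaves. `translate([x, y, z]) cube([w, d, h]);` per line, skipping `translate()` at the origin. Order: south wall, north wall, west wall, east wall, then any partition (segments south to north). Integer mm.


cube([6000, 200, 3000]);
translate([0, 3800, 0]) cube([6000, 200, 3000]);
translate([0, 200, 0]) cube([200, 3600, 3000]);
translate([5800, 200, 0]) cube([200, 3600, 3000]);
translate([2000, 200, 0]) cube([200, 1000, 3000]);
translate([2000, 2200, 0]) cube([200, 1600, 3000]);


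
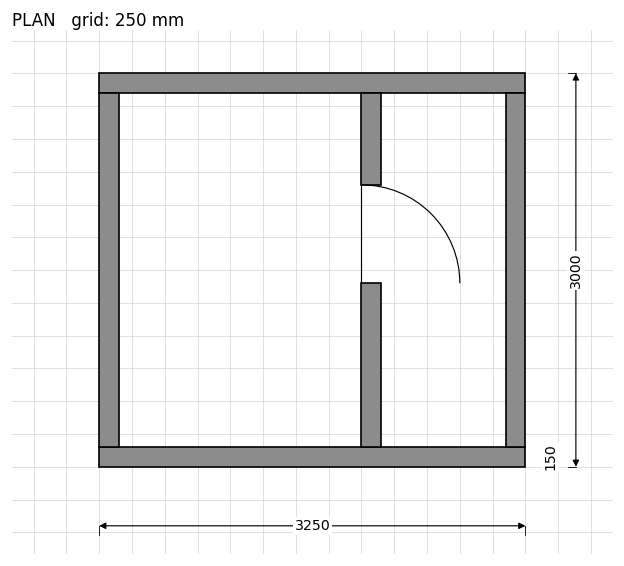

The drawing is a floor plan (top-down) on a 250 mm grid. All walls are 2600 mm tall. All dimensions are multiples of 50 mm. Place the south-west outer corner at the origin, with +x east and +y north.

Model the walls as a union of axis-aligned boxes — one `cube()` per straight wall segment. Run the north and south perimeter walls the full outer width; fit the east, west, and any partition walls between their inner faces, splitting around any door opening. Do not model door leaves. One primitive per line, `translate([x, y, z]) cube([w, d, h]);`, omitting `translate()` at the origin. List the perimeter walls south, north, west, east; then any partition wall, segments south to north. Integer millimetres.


cube([3250, 150, 2600]);
translate([0, 2850, 0]) cube([3250, 150, 2600]);
translate([0, 150, 0]) cube([150, 2700, 2600]);
translate([3100, 150, 0]) cube([150, 2700, 2600]);
translate([2000, 150, 0]) cube([150, 1250, 2600]);
translate([2000, 2150, 0]) cube([150, 700, 2600]);


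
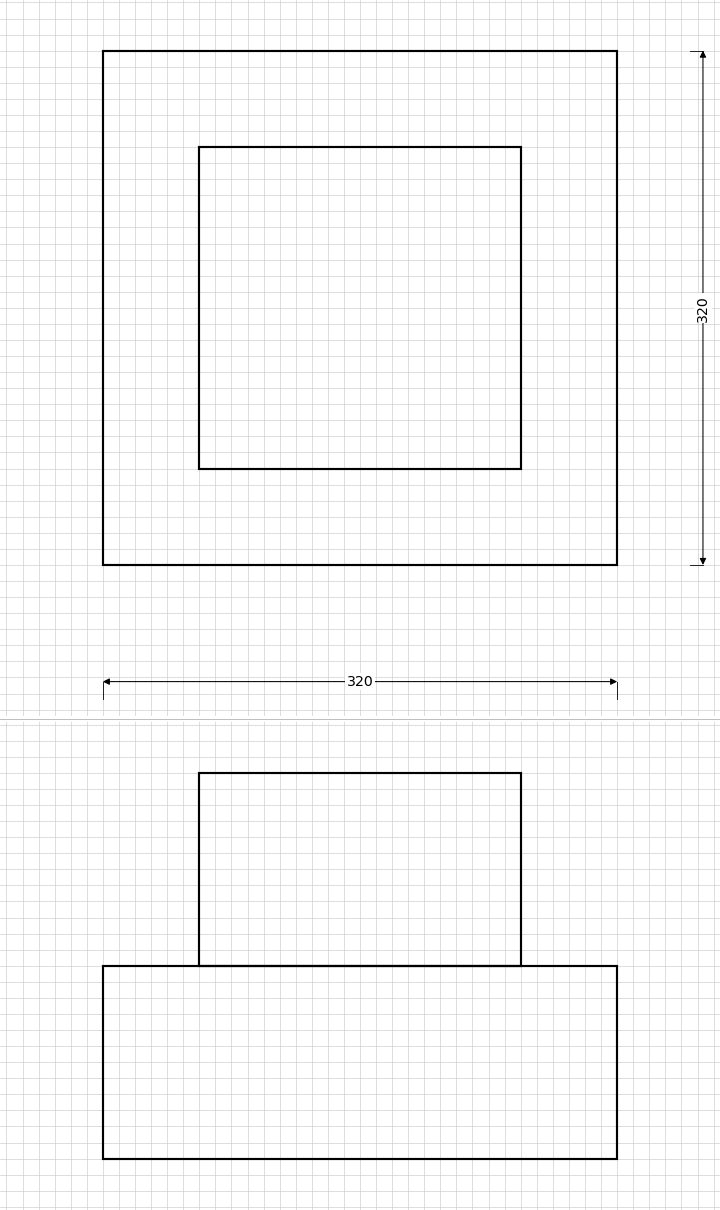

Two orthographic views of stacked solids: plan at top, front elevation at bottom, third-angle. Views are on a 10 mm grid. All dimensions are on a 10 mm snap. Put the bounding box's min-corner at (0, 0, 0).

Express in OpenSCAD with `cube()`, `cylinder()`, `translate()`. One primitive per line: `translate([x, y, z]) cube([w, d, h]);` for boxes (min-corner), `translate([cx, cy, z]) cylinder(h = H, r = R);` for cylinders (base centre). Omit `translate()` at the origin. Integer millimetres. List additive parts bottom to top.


cube([320, 320, 120]);
translate([60, 60, 120]) cube([200, 200, 120]);


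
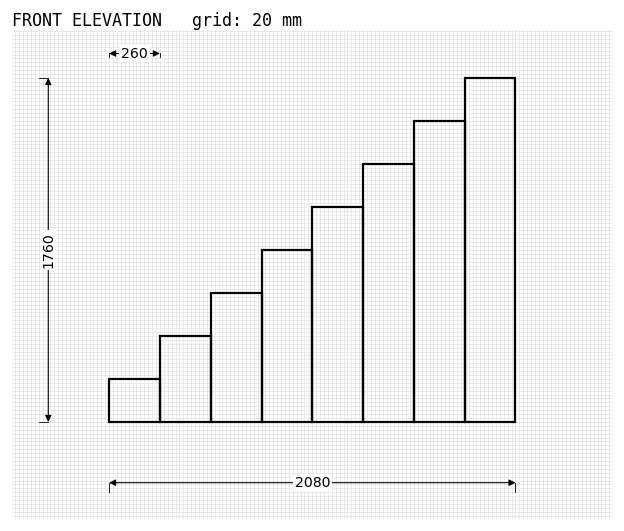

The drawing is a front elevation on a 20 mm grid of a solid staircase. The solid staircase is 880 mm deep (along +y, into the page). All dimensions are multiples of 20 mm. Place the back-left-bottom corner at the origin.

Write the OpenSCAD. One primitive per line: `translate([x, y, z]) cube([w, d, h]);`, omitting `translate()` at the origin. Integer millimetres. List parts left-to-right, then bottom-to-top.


cube([260, 880, 220]);
translate([260, 0, 0]) cube([260, 880, 440]);
translate([520, 0, 0]) cube([260, 880, 660]);
translate([780, 0, 0]) cube([260, 880, 880]);
translate([1040, 0, 0]) cube([260, 880, 1100]);
translate([1300, 0, 0]) cube([260, 880, 1320]);
translate([1560, 0, 0]) cube([260, 880, 1540]);
translate([1820, 0, 0]) cube([260, 880, 1760]);
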